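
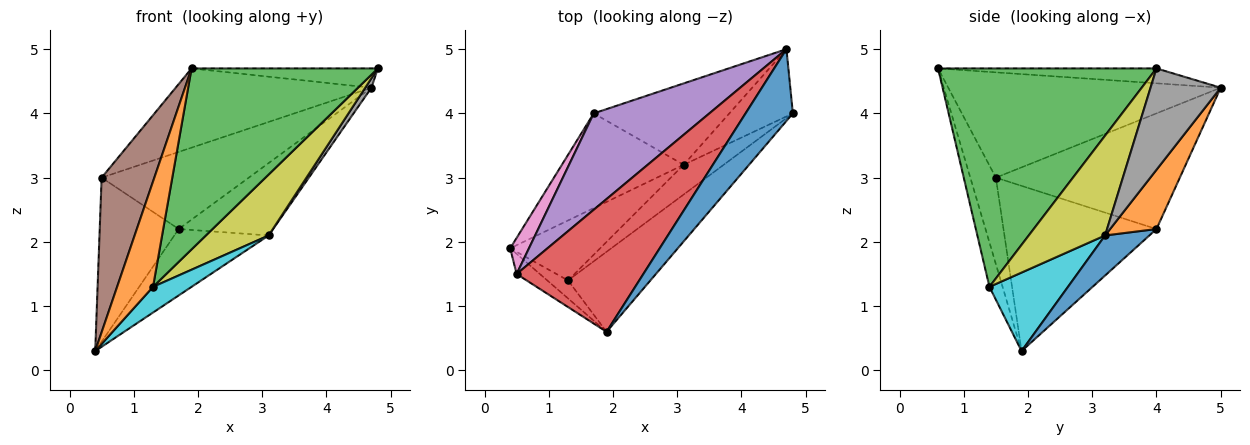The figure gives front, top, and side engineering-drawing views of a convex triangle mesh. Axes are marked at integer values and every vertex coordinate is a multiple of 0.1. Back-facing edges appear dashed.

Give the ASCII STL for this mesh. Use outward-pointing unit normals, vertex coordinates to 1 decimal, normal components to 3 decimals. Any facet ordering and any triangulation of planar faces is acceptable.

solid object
 facet normal -0.291 0.248 0.924
  outer loop
   vertex 4.7 5.0 4.4
   vertex 1.9 0.6 4.7
   vertex 4.8 4.0 4.7
  endloop
 endfacet
 facet normal -0.339 -0.927 -0.158
  outer loop
   vertex 1.3 1.4 1.3
   vertex 1.9 0.6 4.7
   vertex 0.4 1.9 0.3
  endloop
 endfacet
 facet normal 0.731 -0.624 -0.276
  outer loop
   vertex 1.3 1.4 1.3
   vertex 4.8 4.0 4.7
   vertex 1.9 0.6 4.7
  endloop
 endfacet
 facet normal -0.581 0.417 0.699
  outer loop
   vertex 0.5 1.5 3.0
   vertex 1.9 0.6 4.7
   vertex 4.7 5.0 4.4
  endloop
 endfacet
 facet normal -0.615 0.492 0.615
  outer loop
   vertex 0.5 1.5 3.0
   vertex 4.7 5.0 4.4
   vertex 1.7 4.0 2.2
  endloop
 endfacet
 facet normal -0.433 -0.894 -0.116
  outer loop
   vertex 0.5 1.5 3.0
   vertex 0.4 1.9 0.3
   vertex 1.9 0.6 4.7
  endloop
 endfacet
 facet normal -0.884 0.456 0.100
  outer loop
   vertex 0.5 1.5 3.0
   vertex 1.7 4.0 2.2
   vertex 0.4 1.9 0.3
  endloop
 endfacet
 facet normal 0.845 -0.074 -0.530
  outer loop
   vertex 3.1 3.2 2.1
   vertex 4.7 5.0 4.4
   vertex 4.8 4.0 4.7
  endloop
 endfacet
 facet normal 0.738 -0.606 -0.296
  outer loop
   vertex 3.1 3.2 2.1
   vertex 4.8 4.0 4.7
   vertex 1.3 1.4 1.3
  endloop
 endfacet
 facet normal 0.626 -0.307 -0.717
  outer loop
   vertex 3.1 3.2 2.1
   vertex 1.3 1.4 1.3
   vertex 0.4 1.9 0.3
  endloop
 endfacet
 facet normal 0.260 0.554 -0.791
  outer loop
   vertex 3.1 3.2 2.1
   vertex 0.4 1.9 0.3
   vertex 1.7 4.0 2.2
  endloop
 endfacet
 facet normal 0.310 0.632 -0.710
  outer loop
   vertex 3.1 3.2 2.1
   vertex 1.7 4.0 2.2
   vertex 4.7 5.0 4.4
  endloop
 endfacet
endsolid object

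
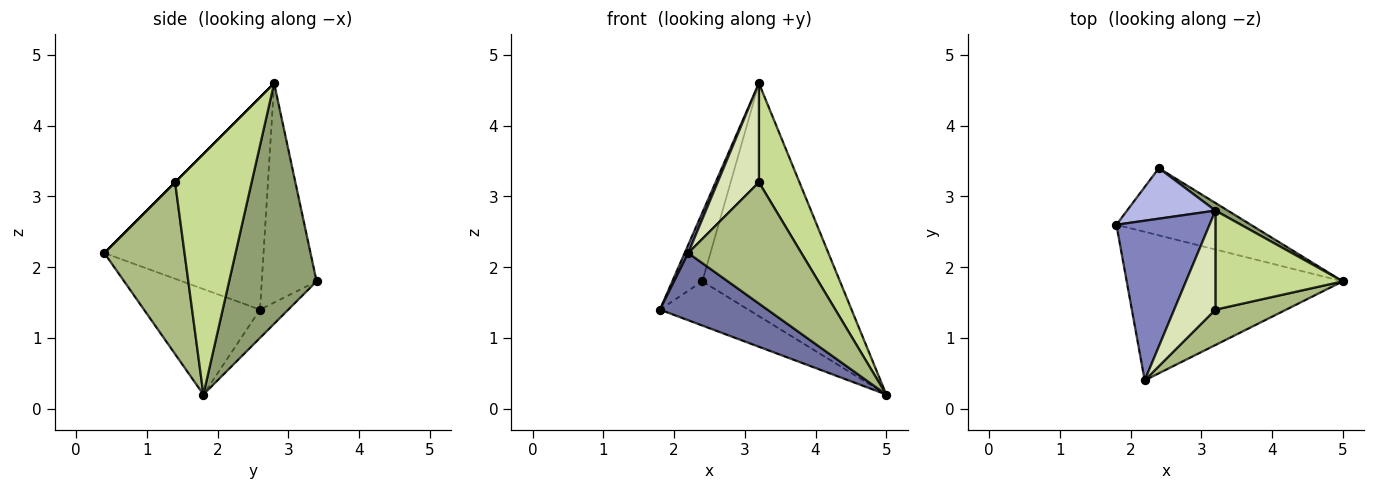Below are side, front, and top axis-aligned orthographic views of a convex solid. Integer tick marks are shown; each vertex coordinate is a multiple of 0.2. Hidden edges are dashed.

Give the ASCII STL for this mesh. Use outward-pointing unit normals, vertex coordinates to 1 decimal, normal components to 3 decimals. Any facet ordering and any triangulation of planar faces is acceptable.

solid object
 facet normal -0.406 -0.377 -0.832
  outer loop
   vertex 2.2 0.4 2.2
   vertex 1.8 2.6 1.4
   vertex 5.0 1.8 0.2
  endloop
 endfacet
 facet normal -0.916 -0.020 0.402
  outer loop
   vertex 3.2 2.8 4.6
   vertex 1.8 2.6 1.4
   vertex 2.2 0.4 2.2
  endloop
 endfacet
 facet normal -0.173 0.541 -0.823
  outer loop
   vertex 2.4 3.4 1.8
   vertex 5.0 1.8 0.2
   vertex 1.8 2.6 1.4
  endloop
 endfacet
 facet normal -0.827 0.453 0.333
  outer loop
   vertex 2.4 3.4 1.8
   vertex 1.8 2.6 1.4
   vertex 3.2 2.8 4.6
  endloop
 endfacet
 facet normal 0.536 0.844 0.028
  outer loop
   vertex 2.4 3.4 1.8
   vertex 3.2 2.8 4.6
   vertex 5.0 1.8 0.2
  endloop
 endfacet
 facet normal 0.562 -0.794 0.232
  outer loop
   vertex 3.2 1.4 3.2
   vertex 2.2 0.4 2.2
   vertex 5.0 1.8 0.2
  endloop
 endfacet
 facet normal 0.800 -0.424 0.424
  outer loop
   vertex 3.2 1.4 3.2
   vertex 5.0 1.8 0.2
   vertex 3.2 2.8 4.6
  endloop
 endfacet
 facet normal 0.000 -0.707 0.707
  outer loop
   vertex 3.2 1.4 3.2
   vertex 3.2 2.8 4.6
   vertex 2.2 0.4 2.2
  endloop
 endfacet
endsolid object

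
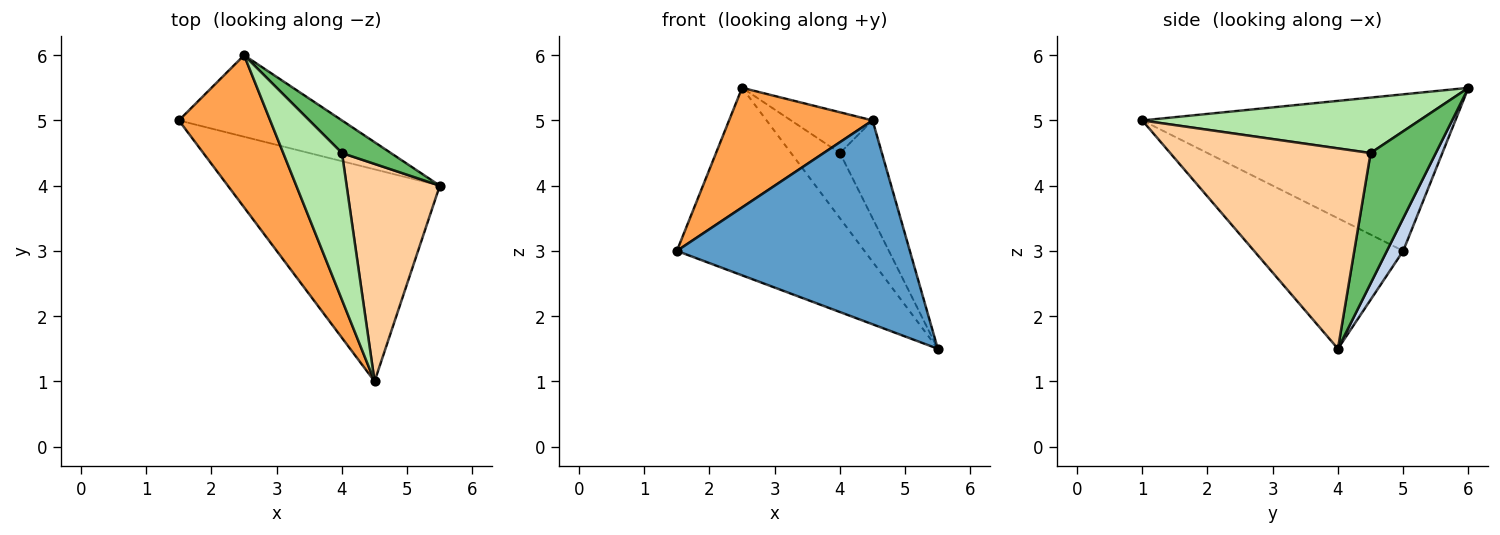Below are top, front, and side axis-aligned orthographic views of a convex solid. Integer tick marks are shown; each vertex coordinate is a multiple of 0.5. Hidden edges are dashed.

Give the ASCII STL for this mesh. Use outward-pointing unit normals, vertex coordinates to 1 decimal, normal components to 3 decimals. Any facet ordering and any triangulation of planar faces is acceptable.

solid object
 facet normal -0.405 -0.634 -0.659
  outer loop
   vertex 4.5 1.0 5.0
   vertex 1.5 5.0 3.0
   vertex 5.5 4.0 1.5
  endloop
 endfacet
 facet normal 0.079 0.914 -0.397
  outer loop
   vertex 2.5 6.0 5.5
   vertex 5.5 4.0 1.5
   vertex 1.5 5.0 3.0
  endloop
 endfacet
 facet normal -0.803 -0.368 0.468
  outer loop
   vertex 2.5 6.0 5.5
   vertex 1.5 5.0 3.0
   vertex 4.5 1.0 5.0
  endloop
 endfacet
 facet normal 0.891 0.186 0.414
  outer loop
   vertex 4.0 4.5 4.5
   vertex 4.5 1.0 5.0
   vertex 5.5 4.0 1.5
  endloop
 endfacet
 facet normal 0.766 0.575 0.287
  outer loop
   vertex 4.0 4.5 4.5
   vertex 5.5 4.0 1.5
   vertex 2.5 6.0 5.5
  endloop
 endfacet
 facet normal 0.673 0.198 0.713
  outer loop
   vertex 4.0 4.5 4.5
   vertex 2.5 6.0 5.5
   vertex 4.5 1.0 5.0
  endloop
 endfacet
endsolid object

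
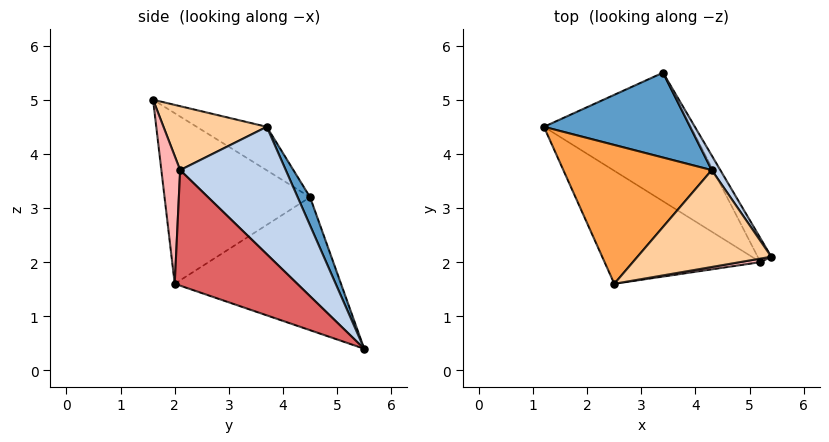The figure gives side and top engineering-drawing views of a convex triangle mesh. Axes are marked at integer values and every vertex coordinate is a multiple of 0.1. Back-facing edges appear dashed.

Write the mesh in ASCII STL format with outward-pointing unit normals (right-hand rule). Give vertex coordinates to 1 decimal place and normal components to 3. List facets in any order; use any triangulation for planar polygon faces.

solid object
 facet normal 0.075 0.919 0.387
  outer loop
   vertex 4.3 3.7 4.5
   vertex 3.4 5.5 0.4
   vertex 1.2 4.5 3.2
  endloop
 endfacet
 facet normal 0.836 0.546 0.056
  outer loop
   vertex 4.3 3.7 4.5
   vertex 5.4 2.1 3.7
   vertex 3.4 5.5 0.4
  endloop
 endfacet
 facet normal -0.255 0.425 0.869
  outer loop
   vertex 4.3 3.7 4.5
   vertex 1.2 4.5 3.2
   vertex 2.5 1.6 5.0
  endloop
 endfacet
 facet normal 0.426 -0.153 0.892
  outer loop
   vertex 4.3 3.7 4.5
   vertex 2.5 1.6 5.0
   vertex 5.4 2.1 3.7
  endloop
 endfacet
 facet normal -0.576 -0.514 -0.636
  outer loop
   vertex 5.2 2.0 1.6
   vertex 1.2 4.5 3.2
   vertex 3.4 5.5 0.4
  endloop
 endfacet
 facet normal -0.591 -0.600 -0.540
  outer loop
   vertex 5.2 2.0 1.6
   vertex 2.5 1.6 5.0
   vertex 1.2 4.5 3.2
  endloop
 endfacet
 facet normal 0.899 0.426 -0.106
  outer loop
   vertex 5.2 2.0 1.6
   vertex 3.4 5.5 0.4
   vertex 5.4 2.1 3.7
  endloop
 endfacet
 facet normal 0.183 -0.983 0.029
  outer loop
   vertex 5.2 2.0 1.6
   vertex 5.4 2.1 3.7
   vertex 2.5 1.6 5.0
  endloop
 endfacet
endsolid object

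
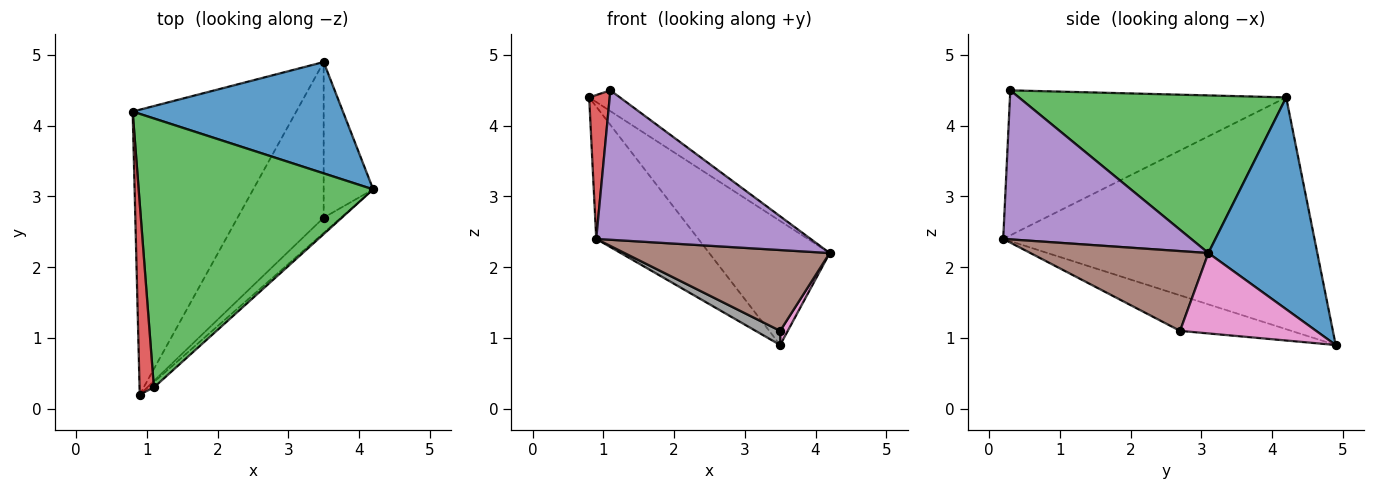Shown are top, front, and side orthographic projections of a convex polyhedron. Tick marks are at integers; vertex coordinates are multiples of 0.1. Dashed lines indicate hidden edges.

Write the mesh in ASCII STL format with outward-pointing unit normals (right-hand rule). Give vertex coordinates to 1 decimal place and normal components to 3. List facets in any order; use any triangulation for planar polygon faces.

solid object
 facet normal 0.558 0.617 0.554
  outer loop
   vertex 3.5 4.9 0.9
   vertex 0.8 4.2 4.4
   vertex 4.2 3.1 2.2
  endloop
 endfacet
 facet normal -0.789 0.259 -0.557
  outer loop
   vertex 3.5 4.9 0.9
   vertex 0.9 0.2 2.4
   vertex 0.8 4.2 4.4
  endloop
 endfacet
 facet normal 0.557 0.064 0.828
  outer loop
   vertex 1.1 0.3 4.5
   vertex 4.2 3.1 2.2
   vertex 0.8 4.2 4.4
  endloop
 endfacet
 facet normal -0.992 -0.074 0.098
  outer loop
   vertex 1.1 0.3 4.5
   vertex 0.8 4.2 4.4
   vertex 0.9 0.2 2.4
  endloop
 endfacet
 facet normal 0.659 -0.752 -0.027
  outer loop
   vertex 1.1 0.3 4.5
   vertex 0.9 0.2 2.4
   vertex 4.2 3.1 2.2
  endloop
 endfacet
 facet normal 0.649 -0.748 -0.141
  outer loop
   vertex 3.5 2.7 1.1
   vertex 4.2 3.1 2.2
   vertex 0.9 0.2 2.4
  endloop
 endfacet
 facet normal 0.850 -0.048 -0.524
  outer loop
   vertex 3.5 2.7 1.1
   vertex 3.5 4.9 0.9
   vertex 4.2 3.1 2.2
  endloop
 endfacet
 facet normal -0.380 -0.084 -0.921
  outer loop
   vertex 3.5 2.7 1.1
   vertex 0.9 0.2 2.4
   vertex 3.5 4.9 0.9
  endloop
 endfacet
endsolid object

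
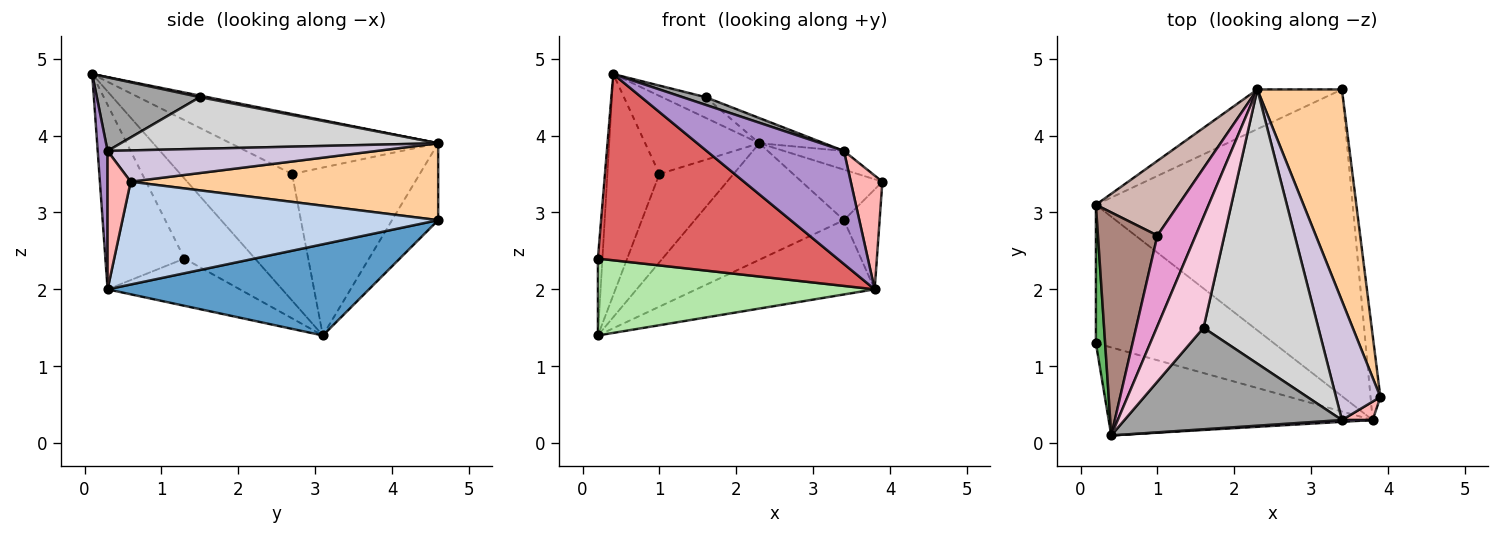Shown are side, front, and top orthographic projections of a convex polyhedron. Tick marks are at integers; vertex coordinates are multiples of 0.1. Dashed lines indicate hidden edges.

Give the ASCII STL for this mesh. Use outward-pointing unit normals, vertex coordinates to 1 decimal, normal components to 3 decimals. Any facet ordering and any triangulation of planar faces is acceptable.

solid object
 facet normal 0.326 0.223 -0.919
  outer loop
   vertex 3.8 0.3 2.0
   vertex 0.2 3.1 1.4
   vertex 3.4 4.6 2.9
  endloop
 endfacet
 facet normal 0.989 0.112 -0.095
  outer loop
   vertex 3.8 0.3 2.0
   vertex 3.4 4.6 2.9
   vertex 3.9 0.6 3.4
  endloop
 endfacet
 facet normal -0.281 0.909 -0.309
  outer loop
   vertex 2.3 4.6 3.9
   vertex 3.4 4.6 2.9
   vertex 0.2 3.1 1.4
  endloop
 endfacet
 facet normal 0.662 0.174 0.729
  outer loop
   vertex 2.3 4.6 3.9
   vertex 3.9 0.6 3.4
   vertex 3.4 4.6 2.9
  endloop
 endfacet
 facet normal -0.991 0.064 0.114
  outer loop
   vertex 0.2 1.3 2.4
   vertex 0.4 0.1 4.8
   vertex 0.2 3.1 1.4
  endloop
 endfacet
 facet normal -0.226 -0.473 -0.852
  outer loop
   vertex 0.2 1.3 2.4
   vertex 0.2 3.1 1.4
   vertex 3.8 0.3 2.0
  endloop
 endfacet
 facet normal -0.286 -0.866 -0.409
  outer loop
   vertex 0.2 1.3 2.4
   vertex 3.8 0.3 2.0
   vertex 0.4 0.1 4.8
  endloop
 endfacet
 facet normal 0.584 -0.801 0.130
  outer loop
   vertex 3.4 0.3 3.8
   vertex 3.8 0.3 2.0
   vertex 3.9 0.6 3.4
  endloop
 endfacet
 facet normal 0.072 -0.997 0.016
  outer loop
   vertex 3.4 0.3 3.8
   vertex 0.4 0.1 4.8
   vertex 3.8 0.3 2.0
  endloop
 endfacet
 facet normal 0.572 0.127 0.810
  outer loop
   vertex 3.4 0.3 3.8
   vertex 3.9 0.6 3.4
   vertex 2.3 4.6 3.9
  endloop
 endfacet
 facet normal -0.834 0.388 0.392
  outer loop
   vertex 1.0 2.7 3.5
   vertex 0.2 3.1 1.4
   vertex 0.4 0.1 4.8
  endloop
 endfacet
 facet normal -0.796 0.462 0.391
  outer loop
   vertex 1.0 2.7 3.5
   vertex 2.3 4.6 3.9
   vertex 0.2 3.1 1.4
  endloop
 endfacet
 facet normal -0.765 0.421 0.488
  outer loop
   vertex 1.0 2.7 3.5
   vertex 0.4 0.1 4.8
   vertex 2.3 4.6 3.9
  endloop
 endfacet
 facet normal 0.032 0.183 0.983
  outer loop
   vertex 1.6 1.5 4.5
   vertex 2.3 4.6 3.9
   vertex 0.4 0.1 4.8
  endloop
 endfacet
 facet normal 0.320 -0.072 0.945
  outer loop
   vertex 1.6 1.5 4.5
   vertex 0.4 0.1 4.8
   vertex 3.4 0.3 3.8
  endloop
 endfacet
 facet normal 0.409 0.084 0.909
  outer loop
   vertex 1.6 1.5 4.5
   vertex 3.4 0.3 3.8
   vertex 2.3 4.6 3.9
  endloop
 endfacet
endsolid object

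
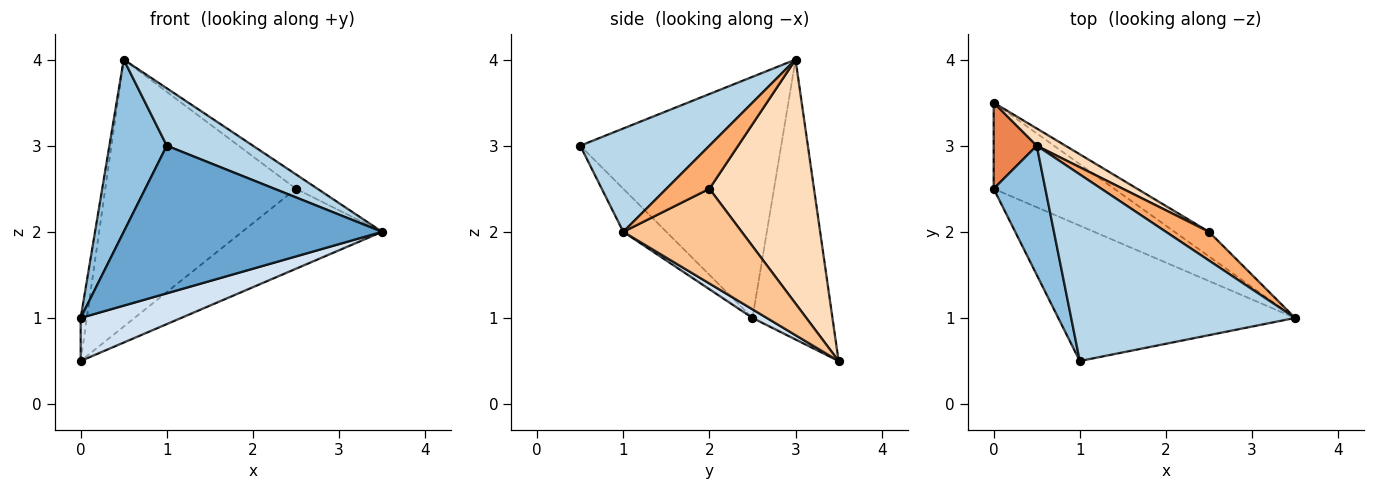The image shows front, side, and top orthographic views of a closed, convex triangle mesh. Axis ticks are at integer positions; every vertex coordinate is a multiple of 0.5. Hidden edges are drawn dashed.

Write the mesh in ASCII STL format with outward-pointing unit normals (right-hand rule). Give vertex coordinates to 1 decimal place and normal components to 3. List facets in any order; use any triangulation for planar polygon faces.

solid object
 facet normal -0.122 -0.732 -0.671
  outer loop
   vertex 1.0 0.5 3.0
   vertex 0.0 2.5 1.0
   vertex 3.5 1.0 2.0
  endloop
 endfacet
 facet normal -0.942 -0.269 0.202
  outer loop
   vertex 0.5 3.0 4.0
   vertex 0.0 2.5 1.0
   vertex 1.0 0.5 3.0
  endloop
 endfacet
 facet normal 0.404 -0.269 0.874
  outer loop
   vertex 0.5 3.0 4.0
   vertex 1.0 0.5 3.0
   vertex 3.5 1.0 2.0
  endloop
 endfacet
 facet normal 0.064 -0.446 -0.893
  outer loop
   vertex 0.0 3.5 0.5
   vertex 3.5 1.0 2.0
   vertex 0.0 2.5 1.0
  endloop
 endfacet
 facet normal -0.986 0.076 0.152
  outer loop
   vertex 0.0 3.5 0.5
   vertex 0.0 2.5 1.0
   vertex 0.5 3.0 4.0
  endloop
 endfacet
 facet normal 0.667 0.333 0.667
  outer loop
   vertex 2.5 2.0 2.5
   vertex 0.5 3.0 4.0
   vertex 3.5 1.0 2.0
  endloop
 endfacet
 facet normal 0.629 0.743 -0.229
  outer loop
   vertex 2.5 2.0 2.5
   vertex 3.5 1.0 2.0
   vertex 0.0 3.5 0.5
  endloop
 endfacet
 facet normal 0.480 0.875 0.056
  outer loop
   vertex 2.5 2.0 2.5
   vertex 0.0 3.5 0.5
   vertex 0.5 3.0 4.0
  endloop
 endfacet
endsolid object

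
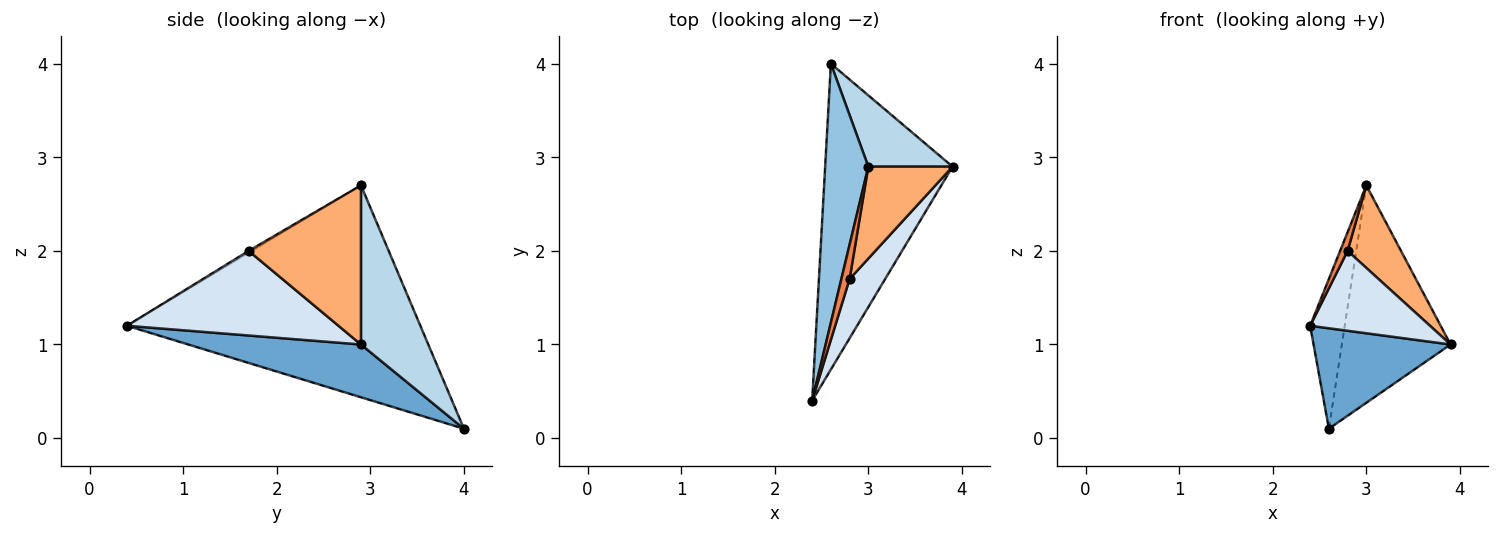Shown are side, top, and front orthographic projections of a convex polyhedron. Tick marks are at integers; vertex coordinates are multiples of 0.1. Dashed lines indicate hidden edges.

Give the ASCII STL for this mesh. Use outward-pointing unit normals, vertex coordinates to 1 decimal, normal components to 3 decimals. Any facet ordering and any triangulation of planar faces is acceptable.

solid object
 facet normal 0.366 -0.290 -0.884
  outer loop
   vertex 2.6 4.0 0.1
   vertex 3.9 2.9 1.0
   vertex 2.4 0.4 1.2
  endloop
 endfacet
 facet normal -0.973 0.115 0.198
  outer loop
   vertex 3.0 2.9 2.7
   vertex 2.6 4.0 0.1
   vertex 2.4 0.4 1.2
  endloop
 endfacet
 facet normal 0.507 0.819 0.268
  outer loop
   vertex 3.0 2.9 2.7
   vertex 3.9 2.9 1.0
   vertex 2.6 4.0 0.1
  endloop
 endfacet
 facet normal 0.817 -0.463 0.344
  outer loop
   vertex 2.8 1.7 2.0
   vertex 2.4 0.4 1.2
   vertex 3.9 2.9 1.0
  endloop
 endfacet
 facet normal -0.196 -0.470 0.861
  outer loop
   vertex 2.8 1.7 2.0
   vertex 3.0 2.9 2.7
   vertex 2.4 0.4 1.2
  endloop
 endfacet
 facet normal 0.815 -0.387 0.431
  outer loop
   vertex 2.8 1.7 2.0
   vertex 3.9 2.9 1.0
   vertex 3.0 2.9 2.7
  endloop
 endfacet
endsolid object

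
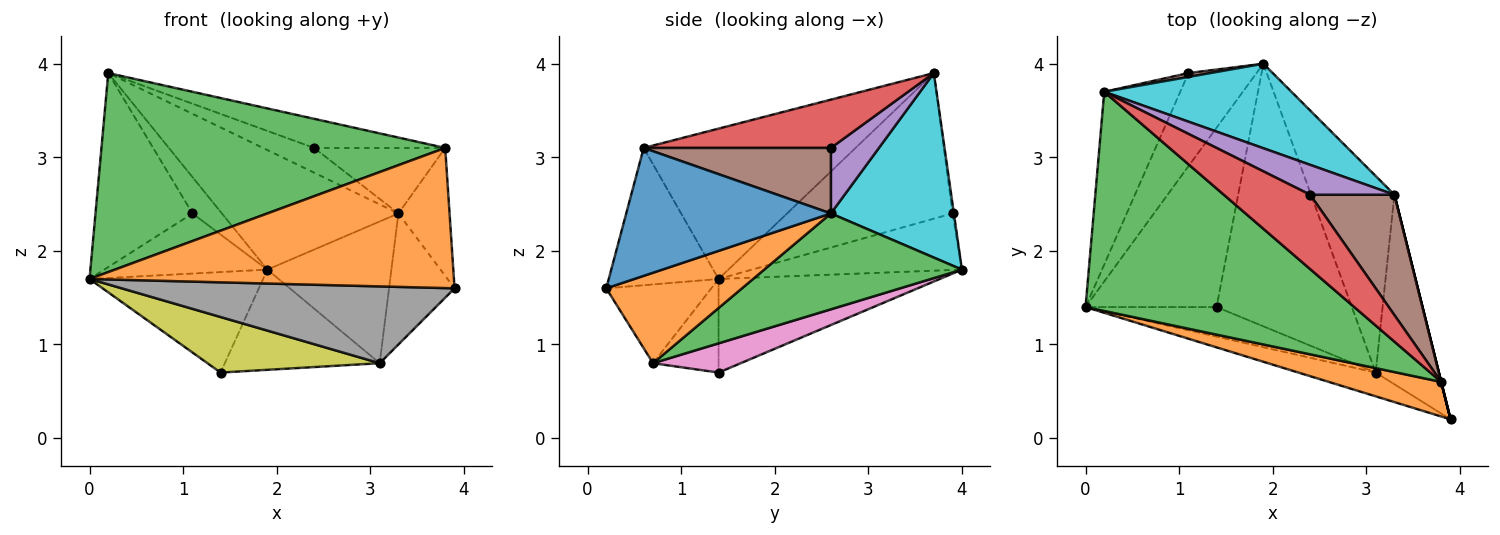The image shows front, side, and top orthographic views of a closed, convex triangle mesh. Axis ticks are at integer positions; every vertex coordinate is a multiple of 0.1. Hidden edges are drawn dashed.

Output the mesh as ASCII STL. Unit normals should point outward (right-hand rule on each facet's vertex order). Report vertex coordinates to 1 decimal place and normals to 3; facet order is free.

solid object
 facet normal -0.529 0.415 -0.740
  outer loop
   vertex 1.4 1.4 0.7
   vertex 0.0 1.4 1.7
   vertex 1.9 4.0 1.8
  endloop
 endfacet
 facet normal -0.281 -0.932 0.230
  outer loop
   vertex 3.8 0.6 3.1
   vertex 0.0 1.4 1.7
   vertex 3.9 0.2 1.6
  endloop
 endfacet
 facet normal -0.383 -0.621 0.684
  outer loop
   vertex 3.8 0.6 3.1
   vertex 0.2 3.7 3.9
   vertex 0.0 1.4 1.7
  endloop
 endfacet
 facet normal -0.572 0.445 -0.689
  outer loop
   vertex 1.1 3.9 2.4
   vertex 1.9 4.0 1.8
   vertex 0.0 1.4 1.7
  endloop
 endfacet
 facet normal -0.787 0.461 -0.411
  outer loop
   vertex 1.1 3.9 2.4
   vertex 0.0 1.4 1.7
   vertex 0.2 3.7 3.9
  endloop
 endfacet
 facet normal -0.045 0.993 0.105
  outer loop
   vertex 1.1 3.9 2.4
   vertex 0.2 3.7 3.9
   vertex 1.9 4.0 1.8
  endloop
 endfacet
 facet normal 0.198 0.349 -0.916
  outer loop
   vertex 3.1 0.7 0.8
   vertex 1.4 1.4 0.7
   vertex 1.9 4.0 1.8
  endloop
 endfacet
 facet normal -0.289 -0.915 -0.283
  outer loop
   vertex 3.1 0.7 0.8
   vertex 3.9 0.2 1.6
   vertex 0.0 1.4 1.7
  endloop
 endfacet
 facet normal -0.318 -0.837 -0.446
  outer loop
   vertex 3.1 0.7 0.8
   vertex 0.0 1.4 1.7
   vertex 1.4 1.4 0.7
  endloop
 endfacet
 facet normal 0.495 0.710 0.502
  outer loop
   vertex 3.3 2.6 2.4
   vertex 1.9 4.0 1.8
   vertex 0.2 3.7 3.9
  endloop
 endfacet
 facet normal 0.970 0.243 0.000
  outer loop
   vertex 3.3 2.6 2.4
   vertex 3.8 0.6 3.1
   vertex 3.9 0.2 1.6
  endloop
 endfacet
 facet normal 0.762 0.368 -0.532
  outer loop
   vertex 3.3 2.6 2.4
   vertex 3.9 0.2 1.6
   vertex 3.1 0.7 0.8
  endloop
 endfacet
 facet normal 0.682 0.428 -0.593
  outer loop
   vertex 3.3 2.6 2.4
   vertex 3.1 0.7 0.8
   vertex 1.9 4.0 1.8
  endloop
 endfacet
 facet normal 0.462 0.323 0.826
  outer loop
   vertex 2.4 2.6 3.1
   vertex 0.2 3.7 3.9
   vertex 3.8 0.6 3.1
  endloop
 endfacet
 facet normal 0.514 0.547 0.661
  outer loop
   vertex 2.4 2.6 3.1
   vertex 3.3 2.6 2.4
   vertex 0.2 3.7 3.9
  endloop
 endfacet
 facet normal 0.564 0.395 0.725
  outer loop
   vertex 2.4 2.6 3.1
   vertex 3.8 0.6 3.1
   vertex 3.3 2.6 2.4
  endloop
 endfacet
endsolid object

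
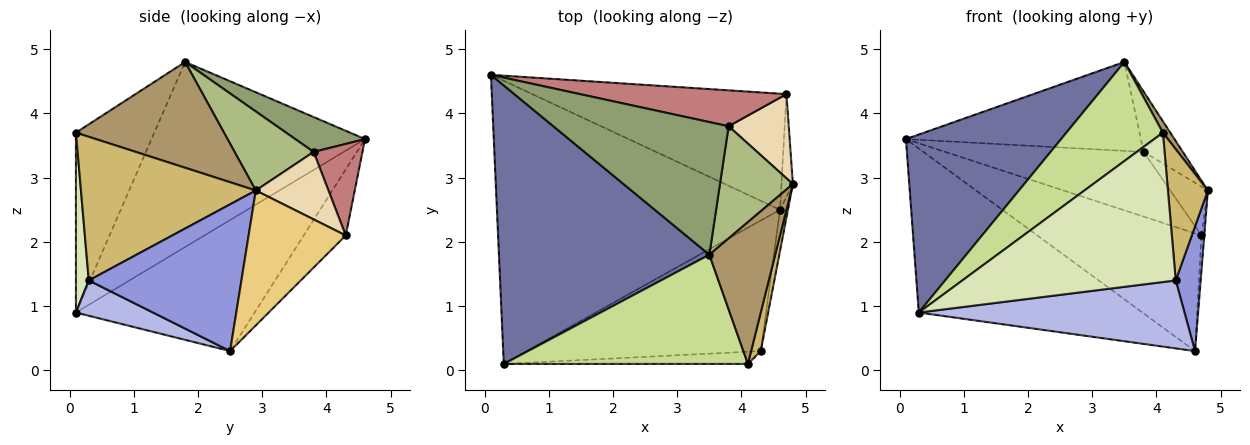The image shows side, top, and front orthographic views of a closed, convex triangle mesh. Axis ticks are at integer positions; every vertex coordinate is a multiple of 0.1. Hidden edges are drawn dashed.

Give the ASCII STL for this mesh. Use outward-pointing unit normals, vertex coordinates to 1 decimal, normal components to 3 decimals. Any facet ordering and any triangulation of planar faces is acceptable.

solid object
 facet normal -0.595 -0.433 0.677
  outer loop
   vertex 3.5 1.8 4.8
   vertex 0.1 4.6 3.6
   vertex 0.3 0.1 0.9
  endloop
 endfacet
 facet normal -0.372 0.465 -0.803
  outer loop
   vertex 4.6 2.5 0.3
   vertex 0.3 0.1 0.9
   vertex 0.1 4.6 3.6
  endloop
 endfacet
 facet normal 0.986 -0.161 -0.053
  outer loop
   vertex 4.6 2.5 0.3
   vertex 4.8 2.9 2.8
   vertex 4.3 0.3 1.4
  endloop
 endfacet
 facet normal 0.133 -0.458 -0.879
  outer loop
   vertex 4.6 2.5 0.3
   vertex 4.3 0.3 1.4
   vertex 0.3 0.1 0.9
  endloop
 endfacet
 facet normal 0.163 0.549 0.820
  outer loop
   vertex 3.8 3.8 3.4
   vertex 0.1 4.6 3.6
   vertex 3.5 1.8 4.8
  endloop
 endfacet
 facet normal 0.690 0.342 0.637
  outer loop
   vertex 3.8 3.8 3.4
   vertex 3.5 1.8 4.8
   vertex 4.8 2.9 2.8
  endloop
 endfacet
 facet normal -0.479 -0.590 0.650
  outer loop
   vertex 4.1 0.1 3.7
   vertex 3.5 1.8 4.8
   vertex 0.3 0.1 0.9
  endloop
 endfacet
 facet normal 0.060 -0.995 -0.081
  outer loop
   vertex 4.1 0.1 3.7
   vertex 0.3 0.1 0.9
   vertex 4.3 0.3 1.4
  endloop
 endfacet
 facet normal 0.848 -0.042 0.528
  outer loop
   vertex 4.1 0.1 3.7
   vertex 4.8 2.9 2.8
   vertex 3.5 1.8 4.8
  endloop
 endfacet
 facet normal 0.973 -0.222 0.065
  outer loop
   vertex 4.1 0.1 3.7
   vertex 4.3 0.3 1.4
   vertex 4.8 2.9 2.8
  endloop
 endfacet
 facet normal 0.996 0.029 -0.084
  outer loop
   vertex 4.7 4.3 2.1
   vertex 4.8 2.9 2.8
   vertex 4.6 2.5 0.3
  endloop
 endfacet
 facet normal 0.696 0.360 0.621
  outer loop
   vertex 4.7 4.3 2.1
   vertex 3.8 3.8 3.4
   vertex 4.8 2.9 2.8
  endloop
 endfacet
 facet normal -0.180 0.701 -0.691
  outer loop
   vertex 4.7 4.3 2.1
   vertex 4.6 2.5 0.3
   vertex 0.1 4.6 3.6
  endloop
 endfacet
 facet normal 0.210 0.855 0.474
  outer loop
   vertex 4.7 4.3 2.1
   vertex 0.1 4.6 3.6
   vertex 3.8 3.8 3.4
  endloop
 endfacet
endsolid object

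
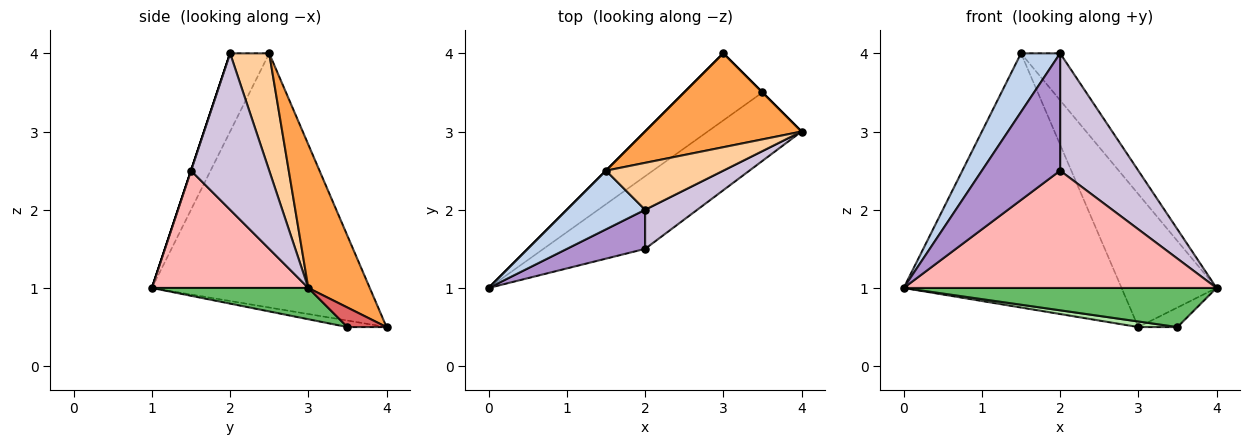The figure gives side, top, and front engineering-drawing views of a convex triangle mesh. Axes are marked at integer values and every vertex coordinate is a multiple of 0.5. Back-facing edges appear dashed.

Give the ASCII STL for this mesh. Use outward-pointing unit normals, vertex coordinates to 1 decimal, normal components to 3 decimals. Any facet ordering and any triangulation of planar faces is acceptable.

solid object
 facet normal -0.707 0.707 0.000
  outer loop
   vertex 1.5 2.5 4.0
   vertex 3.0 4.0 0.5
   vertex 0.0 1.0 1.0
  endloop
 endfacet
 facet normal -0.577 -0.577 0.577
  outer loop
   vertex 1.5 2.5 4.0
   vertex 0.0 1.0 1.0
   vertex 2.0 2.0 4.0
  endloop
 endfacet
 facet normal 0.467 0.722 0.510
  outer loop
   vertex 1.5 2.5 4.0
   vertex 4.0 3.0 1.0
   vertex 3.0 4.0 0.5
  endloop
 endfacet
 facet normal 0.577 0.577 0.577
  outer loop
   vertex 1.5 2.5 4.0
   vertex 2.0 2.0 4.0
   vertex 4.0 3.0 1.0
  endloop
 endfacet
 facet normal 0.267 -0.535 -0.802
  outer loop
   vertex 3.5 3.5 0.5
   vertex 4.0 3.0 1.0
   vertex 0.0 1.0 1.0
  endloop
 endfacet
 facet normal -0.083 -0.083 -0.993
  outer loop
   vertex 3.5 3.5 0.5
   vertex 0.0 1.0 1.0
   vertex 3.0 4.0 0.5
  endloop
 endfacet
 facet normal 0.707 0.707 0.000
  outer loop
   vertex 3.5 3.5 0.5
   vertex 3.0 4.0 0.5
   vertex 4.0 3.0 1.0
  endloop
 endfacet
 facet normal 0.429 -0.857 -0.286
  outer loop
   vertex 2.0 1.5 2.5
   vertex 0.0 1.0 1.0
   vertex 4.0 3.0 1.0
  endloop
 endfacet
 facet normal 0.000 -0.949 0.316
  outer loop
   vertex 2.0 1.5 2.5
   vertex 2.0 2.0 4.0
   vertex 0.0 1.0 1.0
  endloop
 endfacet
 facet normal 0.688 -0.688 0.229
  outer loop
   vertex 2.0 1.5 2.5
   vertex 4.0 3.0 1.0
   vertex 2.0 2.0 4.0
  endloop
 endfacet
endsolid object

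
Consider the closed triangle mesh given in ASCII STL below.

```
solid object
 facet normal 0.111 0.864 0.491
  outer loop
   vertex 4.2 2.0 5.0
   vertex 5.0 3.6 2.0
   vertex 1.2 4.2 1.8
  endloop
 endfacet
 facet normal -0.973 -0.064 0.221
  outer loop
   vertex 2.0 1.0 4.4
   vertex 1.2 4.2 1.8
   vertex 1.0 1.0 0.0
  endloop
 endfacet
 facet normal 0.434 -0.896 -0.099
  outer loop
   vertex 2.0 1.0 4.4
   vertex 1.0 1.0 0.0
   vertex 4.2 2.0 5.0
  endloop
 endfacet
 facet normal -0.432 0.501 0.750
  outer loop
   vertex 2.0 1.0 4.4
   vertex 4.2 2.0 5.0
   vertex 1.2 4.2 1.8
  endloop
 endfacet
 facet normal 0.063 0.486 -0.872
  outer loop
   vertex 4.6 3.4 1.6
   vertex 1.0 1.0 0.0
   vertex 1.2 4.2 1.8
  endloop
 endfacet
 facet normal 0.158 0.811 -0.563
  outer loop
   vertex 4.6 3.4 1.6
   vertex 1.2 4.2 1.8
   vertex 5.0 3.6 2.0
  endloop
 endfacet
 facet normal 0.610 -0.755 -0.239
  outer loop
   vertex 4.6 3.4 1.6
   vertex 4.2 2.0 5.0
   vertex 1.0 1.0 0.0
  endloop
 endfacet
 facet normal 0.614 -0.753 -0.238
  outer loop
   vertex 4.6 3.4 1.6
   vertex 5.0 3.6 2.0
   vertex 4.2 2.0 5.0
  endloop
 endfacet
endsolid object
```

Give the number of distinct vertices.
6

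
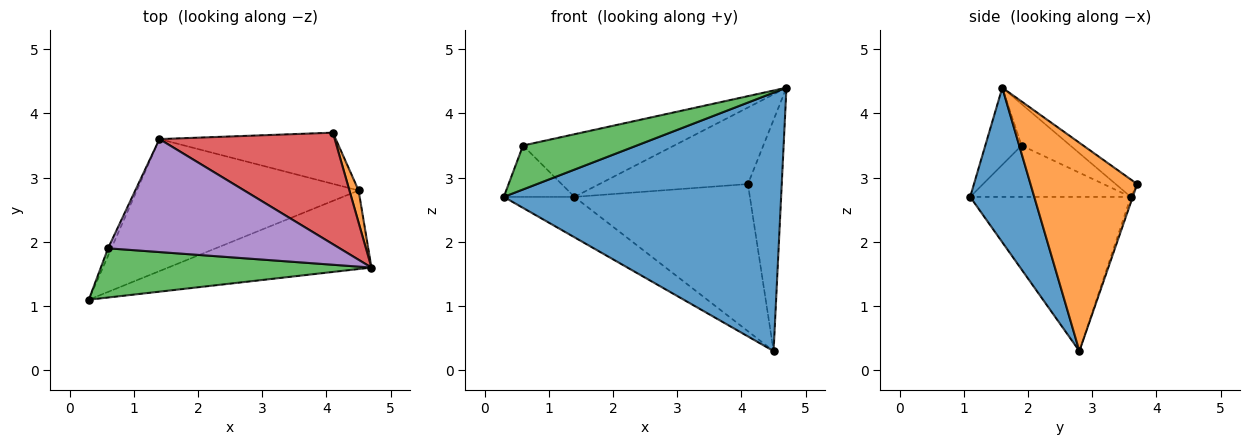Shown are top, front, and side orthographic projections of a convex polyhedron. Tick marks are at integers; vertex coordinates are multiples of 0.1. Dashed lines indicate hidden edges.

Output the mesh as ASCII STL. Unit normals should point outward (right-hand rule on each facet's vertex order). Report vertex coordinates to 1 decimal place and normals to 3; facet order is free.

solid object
 facet normal 0.216 -0.934 -0.284
  outer loop
   vertex 4.5 2.8 0.3
   vertex 4.7 1.6 4.4
   vertex 0.3 1.1 2.7
  endloop
 endfacet
 facet normal 0.952 0.302 0.042
  outer loop
   vertex 4.5 2.8 0.3
   vertex 4.1 3.7 2.9
   vertex 4.7 1.6 4.4
  endloop
 endfacet
 facet normal -0.208 -0.652 0.730
  outer loop
   vertex 0.6 1.9 3.5
   vertex 0.3 1.1 2.7
   vertex 4.7 1.6 4.4
  endloop
 endfacet
 facet normal -0.082 0.564 0.822
  outer loop
   vertex 1.4 3.6 2.7
   vertex 4.7 1.6 4.4
   vertex 4.1 3.7 2.9
  endloop
 endfacet
 facet normal -0.155 0.479 0.864
  outer loop
   vertex 1.4 3.6 2.7
   vertex 0.6 1.9 3.5
   vertex 4.7 1.6 4.4
  endloop
 endfacet
 facet normal -0.011 0.944 -0.329
  outer loop
   vertex 1.4 3.6 2.7
   vertex 4.1 3.7 2.9
   vertex 4.5 2.8 0.3
  endloop
 endfacet
 facet normal -0.554 0.244 -0.796
  outer loop
   vertex 1.4 3.6 2.7
   vertex 4.5 2.8 0.3
   vertex 0.3 1.1 2.7
  endloop
 endfacet
 facet normal -0.914 0.402 -0.059
  outer loop
   vertex 1.4 3.6 2.7
   vertex 0.3 1.1 2.7
   vertex 0.6 1.9 3.5
  endloop
 endfacet
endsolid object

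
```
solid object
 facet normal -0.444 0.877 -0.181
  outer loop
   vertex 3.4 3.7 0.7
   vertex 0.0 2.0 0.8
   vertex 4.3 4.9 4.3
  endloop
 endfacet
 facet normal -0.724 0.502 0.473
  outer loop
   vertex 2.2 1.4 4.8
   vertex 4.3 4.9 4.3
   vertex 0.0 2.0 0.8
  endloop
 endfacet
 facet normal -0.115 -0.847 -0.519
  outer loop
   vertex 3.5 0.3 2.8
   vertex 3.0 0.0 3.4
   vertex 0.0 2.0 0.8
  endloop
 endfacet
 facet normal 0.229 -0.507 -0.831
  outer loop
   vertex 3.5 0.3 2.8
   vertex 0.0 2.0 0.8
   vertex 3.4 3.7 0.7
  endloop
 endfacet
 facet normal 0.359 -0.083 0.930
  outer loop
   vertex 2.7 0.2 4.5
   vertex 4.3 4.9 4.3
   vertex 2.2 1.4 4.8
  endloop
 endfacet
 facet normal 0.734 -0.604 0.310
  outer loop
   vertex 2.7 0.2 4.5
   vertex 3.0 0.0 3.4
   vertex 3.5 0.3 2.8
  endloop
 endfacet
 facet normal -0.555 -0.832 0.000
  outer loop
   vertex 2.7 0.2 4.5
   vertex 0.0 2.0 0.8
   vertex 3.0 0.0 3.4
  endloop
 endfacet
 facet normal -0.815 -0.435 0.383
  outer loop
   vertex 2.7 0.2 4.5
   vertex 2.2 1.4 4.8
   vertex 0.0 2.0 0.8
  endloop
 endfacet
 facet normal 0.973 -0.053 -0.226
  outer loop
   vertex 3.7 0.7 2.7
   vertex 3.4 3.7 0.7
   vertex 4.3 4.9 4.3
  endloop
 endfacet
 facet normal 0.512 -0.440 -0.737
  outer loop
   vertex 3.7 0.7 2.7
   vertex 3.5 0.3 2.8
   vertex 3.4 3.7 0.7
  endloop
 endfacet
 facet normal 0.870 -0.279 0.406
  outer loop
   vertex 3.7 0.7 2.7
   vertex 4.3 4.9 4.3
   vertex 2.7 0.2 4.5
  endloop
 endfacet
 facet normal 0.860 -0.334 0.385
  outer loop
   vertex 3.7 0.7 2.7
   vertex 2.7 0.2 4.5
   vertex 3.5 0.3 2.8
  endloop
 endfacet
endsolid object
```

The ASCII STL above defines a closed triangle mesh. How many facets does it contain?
12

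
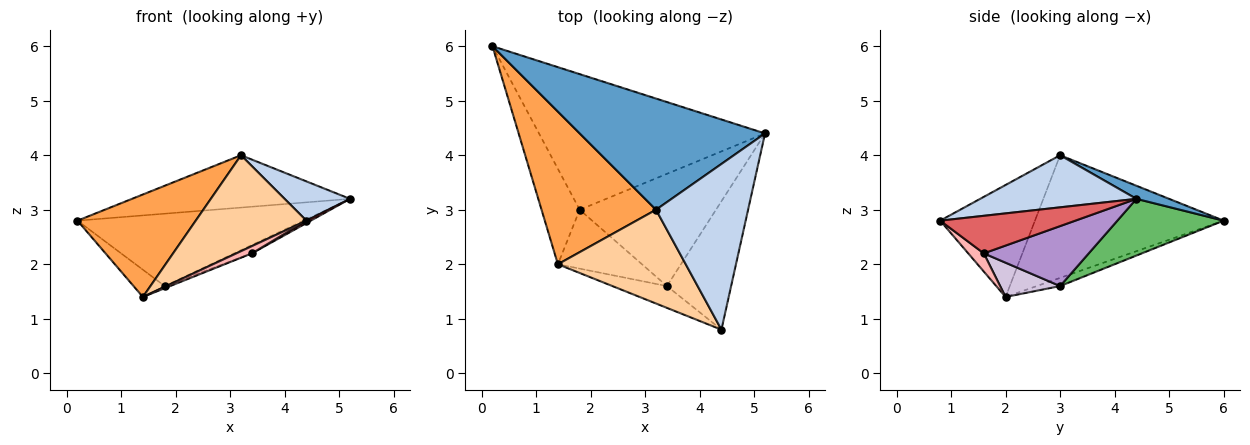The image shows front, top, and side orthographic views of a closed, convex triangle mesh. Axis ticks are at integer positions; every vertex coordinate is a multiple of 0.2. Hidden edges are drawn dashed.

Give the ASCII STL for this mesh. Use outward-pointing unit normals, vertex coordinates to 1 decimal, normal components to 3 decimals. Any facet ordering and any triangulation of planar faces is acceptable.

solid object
 facet normal 0.064 0.425 0.903
  outer loop
   vertex 3.2 3.0 4.0
   vertex 5.2 4.4 3.2
   vertex 0.2 6.0 2.8
  endloop
 endfacet
 facet normal 0.482 -0.202 0.852
  outer loop
   vertex 3.2 3.0 4.0
   vertex 4.4 0.8 2.8
   vertex 5.2 4.4 3.2
  endloop
 endfacet
 facet normal -0.665 -0.417 0.620
  outer loop
   vertex 3.2 3.0 4.0
   vertex 0.2 6.0 2.8
   vertex 1.4 2.0 1.4
  endloop
 endfacet
 facet normal -0.522 -0.610 0.596
  outer loop
   vertex 3.2 3.0 4.0
   vertex 1.4 2.0 1.4
   vertex 4.4 0.8 2.8
  endloop
 endfacet
 facet normal 0.216 0.460 -0.861
  outer loop
   vertex 1.8 3.0 1.6
   vertex 0.2 6.0 2.8
   vertex 5.2 4.4 3.2
  endloop
 endfacet
 facet normal -0.202 0.269 -0.942
  outer loop
   vertex 1.8 3.0 1.6
   vertex 1.4 2.0 1.4
   vertex 0.2 6.0 2.8
  endloop
 endfacet
 facet normal 0.505 -0.016 -0.863
  outer loop
   vertex 3.4 1.6 2.2
   vertex 5.2 4.4 3.2
   vertex 4.4 0.8 2.8
  endloop
 endfacet
 facet normal 0.302 -0.302 -0.905
  outer loop
   vertex 3.4 1.6 2.2
   vertex 4.4 0.8 2.8
   vertex 1.4 2.0 1.4
  endloop
 endfacet
 facet normal 0.402 0.068 -0.913
  outer loop
   vertex 3.4 1.6 2.2
   vertex 1.8 3.0 1.6
   vertex 5.2 4.4 3.2
  endloop
 endfacet
 facet normal 0.377 0.034 -0.926
  outer loop
   vertex 3.4 1.6 2.2
   vertex 1.4 2.0 1.4
   vertex 1.8 3.0 1.6
  endloop
 endfacet
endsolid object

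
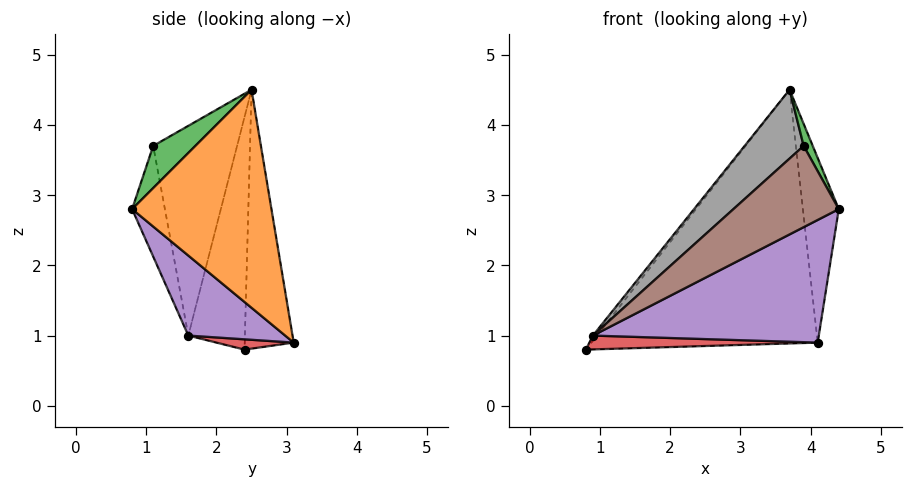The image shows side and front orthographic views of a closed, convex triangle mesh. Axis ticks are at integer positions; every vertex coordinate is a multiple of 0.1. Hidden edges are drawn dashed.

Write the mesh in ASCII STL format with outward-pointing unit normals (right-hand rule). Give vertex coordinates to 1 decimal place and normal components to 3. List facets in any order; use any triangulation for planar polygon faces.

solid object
 facet normal -0.210 0.968 0.138
  outer loop
   vertex 3.7 2.5 4.5
   vertex 4.1 3.1 0.9
   vertex 0.8 2.4 0.8
  endloop
 endfacet
 facet normal 0.958 0.247 0.148
  outer loop
   vertex 3.7 2.5 4.5
   vertex 4.4 0.8 2.8
   vertex 4.1 3.1 0.9
  endloop
 endfacet
 facet normal 0.833 -0.180 0.523
  outer loop
   vertex 3.9 1.1 3.7
   vertex 4.4 0.8 2.8
   vertex 3.7 2.5 4.5
  endloop
 endfacet
 facet normal 0.079 -0.233 -0.969
  outer loop
   vertex 0.9 1.6 1.0
   vertex 0.8 2.4 0.8
   vertex 4.1 3.1 0.9
  endloop
 endfacet
 facet normal 0.255 -0.596 -0.761
  outer loop
   vertex 0.9 1.6 1.0
   vertex 4.1 3.1 0.9
   vertex 4.4 0.8 2.8
  endloop
 endfacet
 facet normal -0.294 -0.944 0.151
  outer loop
   vertex 0.9 1.6 1.0
   vertex 4.4 0.8 2.8
   vertex 3.9 1.1 3.7
  endloop
 endfacet
 facet normal -0.787 0.055 0.615
  outer loop
   vertex 0.9 1.6 1.0
   vertex 3.7 2.5 4.5
   vertex 0.8 2.4 0.8
  endloop
 endfacet
 facet normal -0.638 -0.449 0.626
  outer loop
   vertex 0.9 1.6 1.0
   vertex 3.9 1.1 3.7
   vertex 3.7 2.5 4.5
  endloop
 endfacet
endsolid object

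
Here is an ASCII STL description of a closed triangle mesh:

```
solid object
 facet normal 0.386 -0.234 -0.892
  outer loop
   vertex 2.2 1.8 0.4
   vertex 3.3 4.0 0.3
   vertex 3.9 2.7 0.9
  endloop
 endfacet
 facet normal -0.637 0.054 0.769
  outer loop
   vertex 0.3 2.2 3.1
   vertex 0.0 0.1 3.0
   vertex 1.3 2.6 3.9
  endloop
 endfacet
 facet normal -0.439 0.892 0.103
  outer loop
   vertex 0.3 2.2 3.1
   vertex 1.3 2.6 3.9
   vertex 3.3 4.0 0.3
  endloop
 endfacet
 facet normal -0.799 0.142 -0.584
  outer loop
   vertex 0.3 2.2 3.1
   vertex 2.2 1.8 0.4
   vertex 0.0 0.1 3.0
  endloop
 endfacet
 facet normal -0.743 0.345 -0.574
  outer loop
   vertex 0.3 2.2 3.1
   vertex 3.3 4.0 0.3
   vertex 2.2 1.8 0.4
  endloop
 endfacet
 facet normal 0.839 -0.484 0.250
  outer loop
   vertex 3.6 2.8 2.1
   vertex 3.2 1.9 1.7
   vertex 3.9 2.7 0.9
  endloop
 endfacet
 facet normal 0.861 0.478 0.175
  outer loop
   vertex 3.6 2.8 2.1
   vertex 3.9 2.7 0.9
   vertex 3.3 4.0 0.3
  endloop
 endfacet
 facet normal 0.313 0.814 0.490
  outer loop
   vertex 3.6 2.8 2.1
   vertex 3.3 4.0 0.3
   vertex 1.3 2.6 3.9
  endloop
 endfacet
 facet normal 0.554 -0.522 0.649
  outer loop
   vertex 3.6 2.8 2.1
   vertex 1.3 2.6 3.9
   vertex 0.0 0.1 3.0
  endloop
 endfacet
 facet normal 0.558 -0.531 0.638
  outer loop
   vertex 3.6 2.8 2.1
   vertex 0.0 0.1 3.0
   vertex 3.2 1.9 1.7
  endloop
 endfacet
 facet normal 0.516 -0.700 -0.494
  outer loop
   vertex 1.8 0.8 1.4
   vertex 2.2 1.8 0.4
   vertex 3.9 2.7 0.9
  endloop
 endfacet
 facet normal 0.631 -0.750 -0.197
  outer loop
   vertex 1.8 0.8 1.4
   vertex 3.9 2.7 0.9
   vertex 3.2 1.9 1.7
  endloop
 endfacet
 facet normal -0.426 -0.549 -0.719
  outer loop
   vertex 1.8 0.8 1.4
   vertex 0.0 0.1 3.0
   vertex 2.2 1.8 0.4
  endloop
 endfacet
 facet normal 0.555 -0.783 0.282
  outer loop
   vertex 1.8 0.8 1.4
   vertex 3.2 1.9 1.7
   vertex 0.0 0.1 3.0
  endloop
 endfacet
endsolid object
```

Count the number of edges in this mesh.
21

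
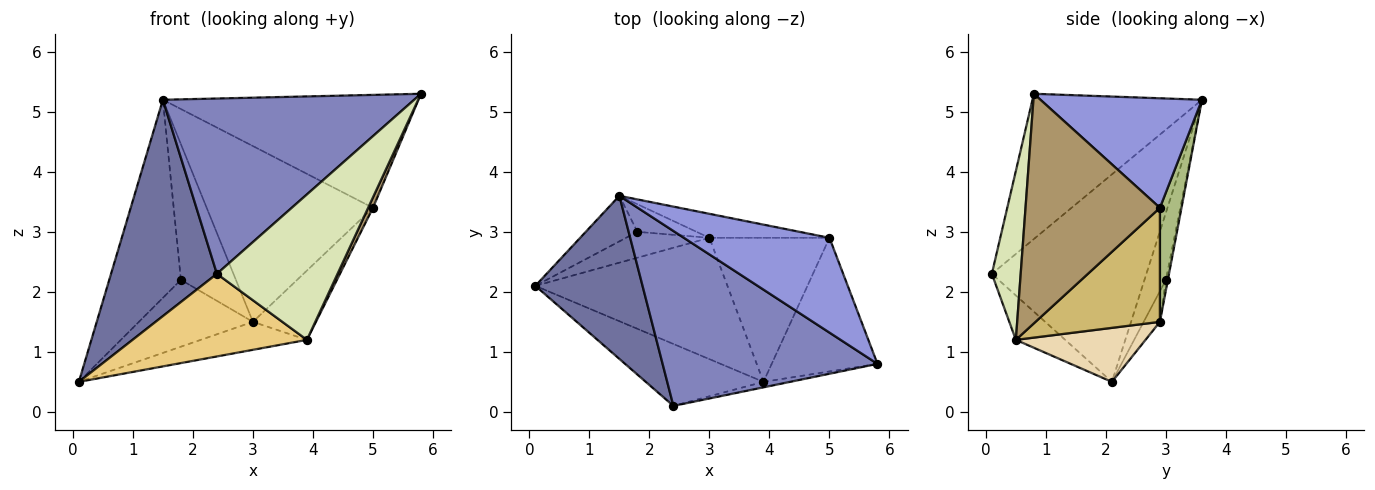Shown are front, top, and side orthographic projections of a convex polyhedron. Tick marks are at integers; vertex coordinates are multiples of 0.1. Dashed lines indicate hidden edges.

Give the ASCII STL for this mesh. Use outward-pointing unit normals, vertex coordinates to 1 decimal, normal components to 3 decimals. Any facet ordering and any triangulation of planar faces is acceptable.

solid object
 facet normal -0.759 -0.520 0.392
  outer loop
   vertex 2.4 0.1 2.3
   vertex 1.5 3.6 5.2
   vertex 0.1 2.1 0.5
  endloop
 endfacet
 facet normal -0.431 -0.639 0.637
  outer loop
   vertex 2.4 0.1 2.3
   vertex 5.8 0.8 5.3
   vertex 1.5 3.6 5.2
  endloop
 endfacet
 facet normal 0.436 0.690 0.579
  outer loop
   vertex 5.0 2.9 3.4
   vertex 1.5 3.6 5.2
   vertex 5.8 0.8 5.3
  endloop
 endfacet
 facet normal -0.280 0.936 -0.215
  outer loop
   vertex 1.8 3.0 2.2
   vertex 0.1 2.1 0.5
   vertex 1.5 3.6 5.2
  endloop
 endfacet
 facet normal -0.132 0.924 -0.358
  outer loop
   vertex 3.0 2.9 1.5
   vertex 0.1 2.1 0.5
   vertex 1.8 3.0 2.2
  endloop
 endfacet
 facet normal 0.128 0.983 -0.134
  outer loop
   vertex 3.0 2.9 1.5
   vertex 1.5 3.6 5.2
   vertex 5.0 2.9 3.4
  endloop
 endfacet
 facet normal -0.035 0.979 -0.199
  outer loop
   vertex 3.0 2.9 1.5
   vertex 1.8 3.0 2.2
   vertex 1.5 3.6 5.2
  endloop
 endfacet
 facet normal 0.232 -0.972 -0.037
  outer loop
   vertex 3.9 0.5 1.2
   vertex 5.8 0.8 5.3
   vertex 2.4 0.1 2.3
  endloop
 endfacet
 facet normal 0.908 -0.033 -0.418
  outer loop
   vertex 3.9 0.5 1.2
   vertex 5.0 2.9 3.4
   vertex 5.8 0.8 5.3
  endloop
 endfacet
 facet normal 0.650 0.329 -0.685
  outer loop
   vertex 3.9 0.5 1.2
   vertex 3.0 2.9 1.5
   vertex 5.0 2.9 3.4
  endloop
 endfacet
 facet normal -0.221 -0.780 -0.585
  outer loop
   vertex 3.9 0.5 1.2
   vertex 2.4 0.1 2.3
   vertex 0.1 2.1 0.5
  endloop
 endfacet
 facet normal 0.264 0.217 -0.940
  outer loop
   vertex 3.9 0.5 1.2
   vertex 0.1 2.1 0.5
   vertex 3.0 2.9 1.5
  endloop
 endfacet
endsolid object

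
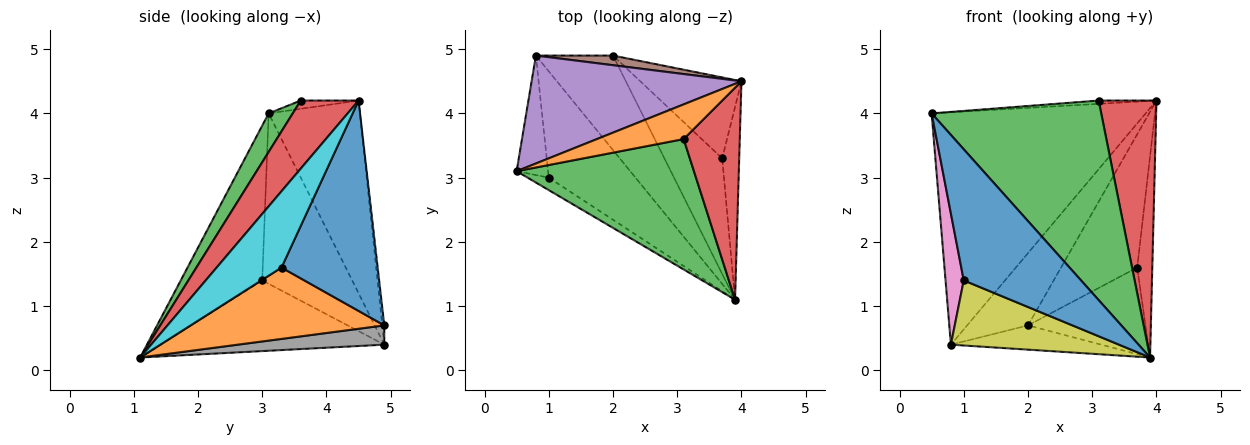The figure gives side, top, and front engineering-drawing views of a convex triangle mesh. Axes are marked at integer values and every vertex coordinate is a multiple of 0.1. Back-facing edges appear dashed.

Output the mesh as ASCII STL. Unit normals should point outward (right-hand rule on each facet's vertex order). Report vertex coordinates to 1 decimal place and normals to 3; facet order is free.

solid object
 facet normal -0.569 -0.819 -0.078
  outer loop
   vertex 1.0 3.0 1.4
   vertex 3.9 1.1 0.2
   vertex 0.5 3.1 4.0
  endloop
 endfacet
 facet normal -0.094 0.094 0.991
  outer loop
   vertex 3.1 3.6 4.2
   vertex 4.0 4.5 4.2
   vertex 0.5 3.1 4.0
  endloop
 endfacet
 facet normal 0.118 -0.831 0.543
  outer loop
   vertex 3.1 3.6 4.2
   vertex 0.5 3.1 4.0
   vertex 3.9 1.1 0.2
  endloop
 endfacet
 facet normal 0.611 -0.611 0.504
  outer loop
   vertex 3.1 3.6 4.2
   vertex 3.9 1.1 0.2
   vertex 4.0 4.5 4.2
  endloop
 endfacet
 facet normal -0.361 0.846 0.393
  outer loop
   vertex 0.8 4.9 0.4
   vertex 0.5 3.1 4.0
   vertex 4.0 4.5 4.2
  endloop
 endfacet
 facet normal -0.033 0.991 0.132
  outer loop
   vertex 0.8 4.9 0.4
   vertex 4.0 4.5 4.2
   vertex 2.0 4.9 0.7
  endloop
 endfacet
 facet normal -0.964 -0.195 -0.178
  outer loop
   vertex 0.8 4.9 0.4
   vertex 1.0 3.0 1.4
   vertex 0.5 3.1 4.0
  endloop
 endfacet
 facet normal 0.235 0.242 -0.941
  outer loop
   vertex 0.8 4.9 0.4
   vertex 2.0 4.9 0.7
   vertex 3.9 1.1 0.2
  endloop
 endfacet
 facet normal -0.571 -0.429 -0.700
  outer loop
   vertex 0.8 4.9 0.4
   vertex 3.9 1.1 0.2
   vertex 1.0 3.0 1.4
  endloop
 endfacet
 facet normal 0.952 0.221 -0.212
  outer loop
   vertex 3.7 3.3 1.6
   vertex 4.0 4.5 4.2
   vertex 3.9 1.1 0.2
  endloop
 endfacet
 facet normal 0.734 0.581 -0.353
  outer loop
   vertex 3.7 3.3 1.6
   vertex 2.0 4.9 0.7
   vertex 4.0 4.5 4.2
  endloop
 endfacet
 facet normal 0.703 0.426 -0.570
  outer loop
   vertex 3.7 3.3 1.6
   vertex 3.9 1.1 0.2
   vertex 2.0 4.9 0.7
  endloop
 endfacet
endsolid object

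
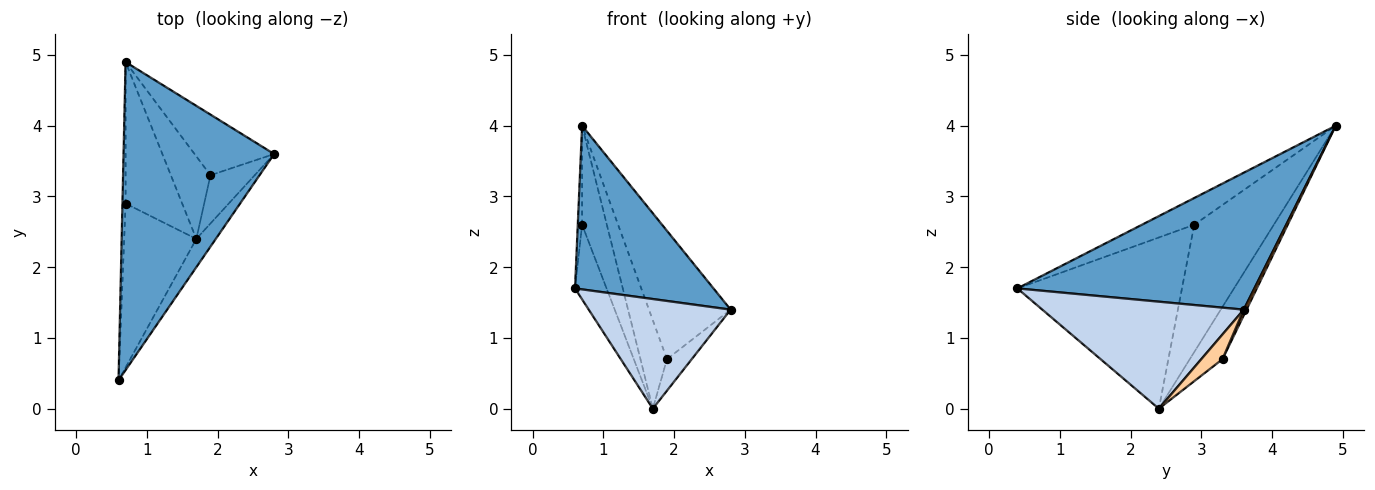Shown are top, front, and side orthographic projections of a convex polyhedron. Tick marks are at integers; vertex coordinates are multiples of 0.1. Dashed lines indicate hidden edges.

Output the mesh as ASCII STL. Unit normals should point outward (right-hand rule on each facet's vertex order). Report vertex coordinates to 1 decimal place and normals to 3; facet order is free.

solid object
 facet normal 0.626 -0.366 0.689
  outer loop
   vertex 0.7 4.9 4.0
   vertex 0.6 0.4 1.7
   vertex 2.8 3.6 1.4
  endloop
 endfacet
 facet normal 0.809 -0.570 -0.147
  outer loop
   vertex 1.7 2.4 0.0
   vertex 2.8 3.6 1.4
   vertex 0.6 0.4 1.7
  endloop
 endfacet
 facet normal 0.031 0.904 -0.427
  outer loop
   vertex 1.9 3.3 0.7
   vertex 0.7 4.9 4.0
   vertex 2.8 3.6 1.4
  endloop
 endfacet
 facet normal 0.424 0.495 -0.758
  outer loop
   vertex 1.9 3.3 0.7
   vertex 2.8 3.6 1.4
   vertex 1.7 2.4 0.0
  endloop
 endfacet
 facet normal -0.670 0.543 -0.507
  outer loop
   vertex 1.9 3.3 0.7
   vertex 1.7 2.4 0.0
   vertex 0.7 4.9 4.0
  endloop
 endfacet
 facet normal -0.990 0.082 -0.116
  outer loop
   vertex 0.7 2.9 2.6
   vertex 0.6 0.4 1.7
   vertex 0.7 4.9 4.0
  endloop
 endfacet
 facet normal -0.907 0.174 -0.382
  outer loop
   vertex 0.7 2.9 2.6
   vertex 1.7 2.4 0.0
   vertex 0.6 0.4 1.7
  endloop
 endfacet
 facet normal -0.879 0.273 -0.391
  outer loop
   vertex 0.7 2.9 2.6
   vertex 0.7 4.9 4.0
   vertex 1.7 2.4 0.0
  endloop
 endfacet
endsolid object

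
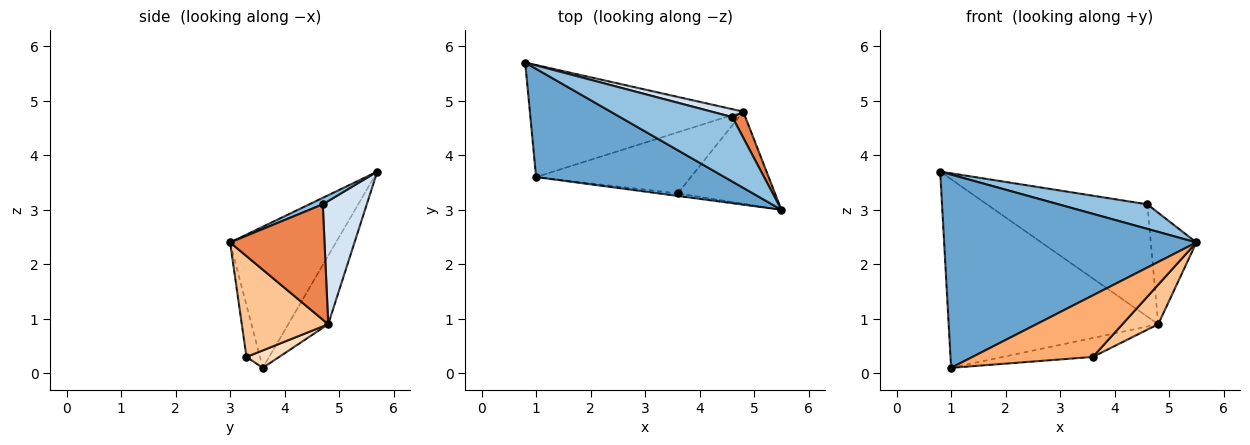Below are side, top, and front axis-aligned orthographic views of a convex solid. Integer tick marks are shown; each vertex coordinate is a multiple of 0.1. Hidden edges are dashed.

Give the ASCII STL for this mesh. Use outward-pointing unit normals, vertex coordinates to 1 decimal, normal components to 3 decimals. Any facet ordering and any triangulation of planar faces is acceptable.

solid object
 facet normal -0.344 -0.819 0.459
  outer loop
   vertex 1.0 3.6 0.1
   vertex 5.5 3.0 2.4
   vertex 0.8 5.7 3.7
  endloop
 endfacet
 facet normal 0.054 -0.356 0.933
  outer loop
   vertex 4.6 4.7 3.1
   vertex 0.8 5.7 3.7
   vertex 5.5 3.0 2.4
  endloop
 endfacet
 facet normal -0.162 0.848 -0.504
  outer loop
   vertex 4.8 4.8 0.9
   vertex 1.0 3.6 0.1
   vertex 0.8 5.7 3.7
  endloop
 endfacet
 facet normal 0.264 0.962 0.068
  outer loop
   vertex 4.8 4.8 0.9
   vertex 0.8 5.7 3.7
   vertex 4.6 4.7 3.1
  endloop
 endfacet
 facet normal 0.896 0.433 0.101
  outer loop
   vertex 4.8 4.8 0.9
   vertex 4.6 4.7 3.1
   vertex 5.5 3.0 2.4
  endloop
 endfacet
 facet normal -0.111 -0.993 -0.041
  outer loop
   vertex 3.6 3.3 0.3
   vertex 5.5 3.0 2.4
   vertex 1.0 3.6 0.1
  endloop
 endfacet
 facet normal 0.690 -0.286 -0.665
  outer loop
   vertex 3.6 3.3 0.3
   vertex 4.8 4.8 0.9
   vertex 5.5 3.0 2.4
  endloop
 endfacet
 facet normal 0.107 0.294 -0.950
  outer loop
   vertex 3.6 3.3 0.3
   vertex 1.0 3.6 0.1
   vertex 4.8 4.8 0.9
  endloop
 endfacet
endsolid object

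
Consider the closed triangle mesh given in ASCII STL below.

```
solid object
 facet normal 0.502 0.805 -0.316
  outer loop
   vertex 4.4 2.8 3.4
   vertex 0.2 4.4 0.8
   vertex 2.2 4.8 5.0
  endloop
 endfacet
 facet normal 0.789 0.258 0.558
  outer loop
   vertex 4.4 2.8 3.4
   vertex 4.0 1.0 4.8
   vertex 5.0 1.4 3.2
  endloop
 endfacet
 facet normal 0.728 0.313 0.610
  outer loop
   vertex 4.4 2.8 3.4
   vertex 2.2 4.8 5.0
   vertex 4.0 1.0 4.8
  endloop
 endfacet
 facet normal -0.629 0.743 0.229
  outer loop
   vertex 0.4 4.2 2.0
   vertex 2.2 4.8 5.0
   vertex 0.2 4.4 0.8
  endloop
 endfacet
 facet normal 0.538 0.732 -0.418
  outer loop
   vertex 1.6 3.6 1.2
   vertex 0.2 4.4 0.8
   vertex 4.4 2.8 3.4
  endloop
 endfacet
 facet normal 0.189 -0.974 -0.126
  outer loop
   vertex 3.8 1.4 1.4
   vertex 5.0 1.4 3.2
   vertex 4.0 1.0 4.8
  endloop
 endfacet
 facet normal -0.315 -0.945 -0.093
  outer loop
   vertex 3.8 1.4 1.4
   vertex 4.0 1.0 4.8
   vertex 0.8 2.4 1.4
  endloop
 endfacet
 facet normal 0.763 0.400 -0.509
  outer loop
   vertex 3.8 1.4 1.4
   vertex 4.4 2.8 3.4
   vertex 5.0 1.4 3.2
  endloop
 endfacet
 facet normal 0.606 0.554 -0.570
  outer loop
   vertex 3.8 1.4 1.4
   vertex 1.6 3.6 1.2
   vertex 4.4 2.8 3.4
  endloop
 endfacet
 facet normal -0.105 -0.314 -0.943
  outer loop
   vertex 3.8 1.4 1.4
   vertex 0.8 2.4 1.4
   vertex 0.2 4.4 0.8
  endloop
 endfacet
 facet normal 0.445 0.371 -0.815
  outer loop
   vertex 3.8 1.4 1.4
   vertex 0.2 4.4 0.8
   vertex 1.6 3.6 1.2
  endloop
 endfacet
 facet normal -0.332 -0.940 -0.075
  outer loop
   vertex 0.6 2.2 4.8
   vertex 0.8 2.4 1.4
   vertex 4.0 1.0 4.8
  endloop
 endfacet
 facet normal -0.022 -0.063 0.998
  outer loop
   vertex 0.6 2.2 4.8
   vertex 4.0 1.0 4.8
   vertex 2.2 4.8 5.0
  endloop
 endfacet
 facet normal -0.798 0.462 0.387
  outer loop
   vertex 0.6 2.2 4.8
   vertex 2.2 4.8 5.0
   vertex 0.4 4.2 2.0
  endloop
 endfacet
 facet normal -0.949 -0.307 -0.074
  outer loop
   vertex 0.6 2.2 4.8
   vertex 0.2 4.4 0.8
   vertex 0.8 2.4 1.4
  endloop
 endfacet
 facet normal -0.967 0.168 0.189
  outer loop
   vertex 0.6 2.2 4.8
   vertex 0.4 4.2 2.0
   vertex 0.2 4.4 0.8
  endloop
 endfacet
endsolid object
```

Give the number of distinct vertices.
10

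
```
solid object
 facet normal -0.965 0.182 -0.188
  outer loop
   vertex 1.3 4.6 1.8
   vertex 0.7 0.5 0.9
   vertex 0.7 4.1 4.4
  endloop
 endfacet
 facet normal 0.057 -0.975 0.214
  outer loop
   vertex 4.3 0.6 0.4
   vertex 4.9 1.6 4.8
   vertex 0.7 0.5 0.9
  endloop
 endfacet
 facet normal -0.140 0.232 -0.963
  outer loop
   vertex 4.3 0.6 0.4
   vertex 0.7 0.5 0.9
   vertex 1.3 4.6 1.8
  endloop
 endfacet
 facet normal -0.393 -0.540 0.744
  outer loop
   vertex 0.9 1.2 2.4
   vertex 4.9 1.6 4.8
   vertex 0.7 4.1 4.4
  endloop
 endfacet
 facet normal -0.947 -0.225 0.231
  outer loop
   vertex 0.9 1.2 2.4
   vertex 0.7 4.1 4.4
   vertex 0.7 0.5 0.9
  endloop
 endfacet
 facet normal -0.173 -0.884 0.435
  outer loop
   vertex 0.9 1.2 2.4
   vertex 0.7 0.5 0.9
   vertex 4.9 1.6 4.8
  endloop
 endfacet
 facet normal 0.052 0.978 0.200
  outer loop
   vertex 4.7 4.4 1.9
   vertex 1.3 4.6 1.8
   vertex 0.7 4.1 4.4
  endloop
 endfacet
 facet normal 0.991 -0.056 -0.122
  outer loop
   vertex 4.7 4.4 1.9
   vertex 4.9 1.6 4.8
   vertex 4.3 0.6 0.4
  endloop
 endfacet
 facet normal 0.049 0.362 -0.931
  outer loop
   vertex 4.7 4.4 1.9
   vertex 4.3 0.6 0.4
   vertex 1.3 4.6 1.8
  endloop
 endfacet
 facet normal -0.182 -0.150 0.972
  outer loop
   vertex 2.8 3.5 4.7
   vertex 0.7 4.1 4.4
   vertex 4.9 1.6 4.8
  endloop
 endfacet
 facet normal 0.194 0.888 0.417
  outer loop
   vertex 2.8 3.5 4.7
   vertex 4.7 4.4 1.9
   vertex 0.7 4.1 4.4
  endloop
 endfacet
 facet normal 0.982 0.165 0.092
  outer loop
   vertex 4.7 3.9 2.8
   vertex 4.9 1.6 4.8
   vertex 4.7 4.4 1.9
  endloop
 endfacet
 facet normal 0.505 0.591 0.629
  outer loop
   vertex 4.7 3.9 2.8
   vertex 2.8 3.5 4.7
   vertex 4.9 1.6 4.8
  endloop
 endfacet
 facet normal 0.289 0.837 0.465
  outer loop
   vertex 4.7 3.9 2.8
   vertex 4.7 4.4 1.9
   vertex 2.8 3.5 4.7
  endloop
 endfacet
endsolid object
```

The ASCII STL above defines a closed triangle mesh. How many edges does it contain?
21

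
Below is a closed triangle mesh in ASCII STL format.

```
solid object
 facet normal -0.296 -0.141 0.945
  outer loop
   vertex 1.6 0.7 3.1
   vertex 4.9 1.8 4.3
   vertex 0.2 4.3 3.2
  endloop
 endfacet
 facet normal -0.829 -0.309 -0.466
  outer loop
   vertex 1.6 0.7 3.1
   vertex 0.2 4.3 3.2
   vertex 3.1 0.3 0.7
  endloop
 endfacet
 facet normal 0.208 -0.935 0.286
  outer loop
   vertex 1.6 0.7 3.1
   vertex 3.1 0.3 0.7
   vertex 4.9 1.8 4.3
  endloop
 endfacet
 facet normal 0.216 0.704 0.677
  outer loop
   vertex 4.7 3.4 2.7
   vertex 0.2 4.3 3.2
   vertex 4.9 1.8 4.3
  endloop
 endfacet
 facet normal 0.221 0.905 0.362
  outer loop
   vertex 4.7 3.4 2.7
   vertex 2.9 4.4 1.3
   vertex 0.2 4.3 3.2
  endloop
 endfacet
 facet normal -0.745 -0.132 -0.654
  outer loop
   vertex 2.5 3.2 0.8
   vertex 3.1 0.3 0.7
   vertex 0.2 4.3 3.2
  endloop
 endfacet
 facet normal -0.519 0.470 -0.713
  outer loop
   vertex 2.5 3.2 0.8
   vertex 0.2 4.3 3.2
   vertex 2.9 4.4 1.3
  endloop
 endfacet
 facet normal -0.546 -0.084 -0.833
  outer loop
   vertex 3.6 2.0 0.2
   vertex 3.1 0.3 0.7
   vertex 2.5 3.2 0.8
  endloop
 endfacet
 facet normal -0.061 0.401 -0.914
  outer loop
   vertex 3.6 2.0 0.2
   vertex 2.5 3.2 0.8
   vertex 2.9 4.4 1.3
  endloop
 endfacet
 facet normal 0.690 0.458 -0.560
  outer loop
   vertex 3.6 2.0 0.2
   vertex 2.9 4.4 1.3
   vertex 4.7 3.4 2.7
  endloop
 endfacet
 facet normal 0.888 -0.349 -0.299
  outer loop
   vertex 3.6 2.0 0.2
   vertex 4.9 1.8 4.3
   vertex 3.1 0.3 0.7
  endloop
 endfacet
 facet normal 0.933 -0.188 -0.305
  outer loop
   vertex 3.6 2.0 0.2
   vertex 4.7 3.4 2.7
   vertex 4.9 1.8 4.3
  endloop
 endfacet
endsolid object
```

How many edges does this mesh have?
18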